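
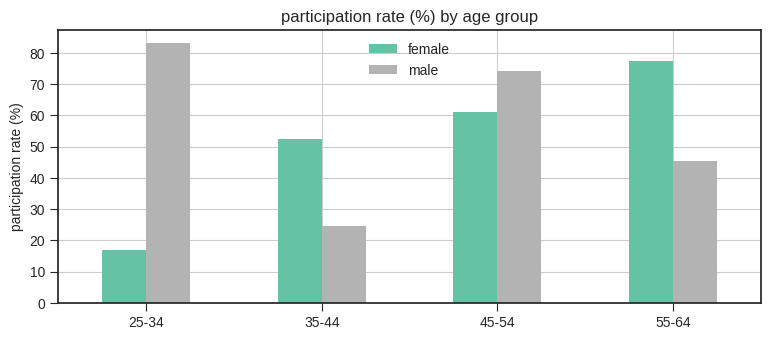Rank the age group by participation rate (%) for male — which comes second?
45-54

Top 3 for male: 25-34 ≈ 80, 45-54 ≈ 70, 55-64 ≈ 50.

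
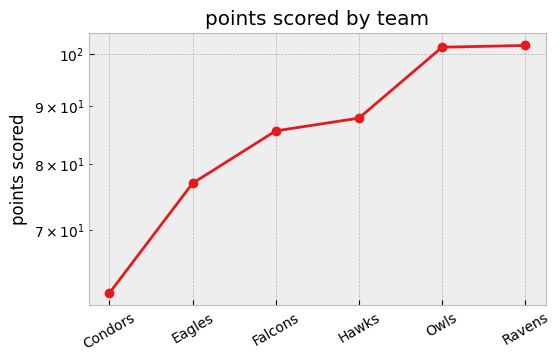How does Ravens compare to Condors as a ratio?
≈ 1.67×

Ravens ≈ 100, Condors ≈ 60; 100/60 ≈ 1.67.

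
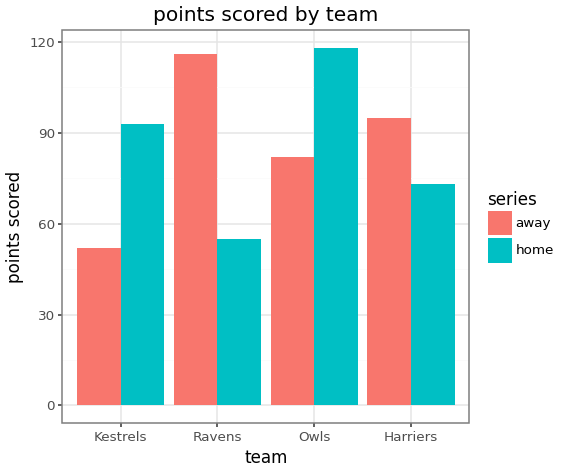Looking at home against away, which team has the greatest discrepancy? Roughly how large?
Ravens: home ≈ 60, away ≈ 120 → gap ≈ 60. Next-largest (Kestrels) is only ≈ 40.

Ravens, ≈ 60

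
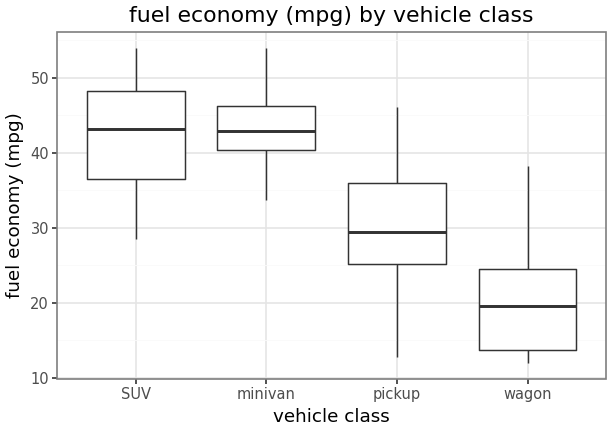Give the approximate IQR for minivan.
Q3 ≈ 45, Q1 ≈ 40; IQR ≈ 5.

≈ 5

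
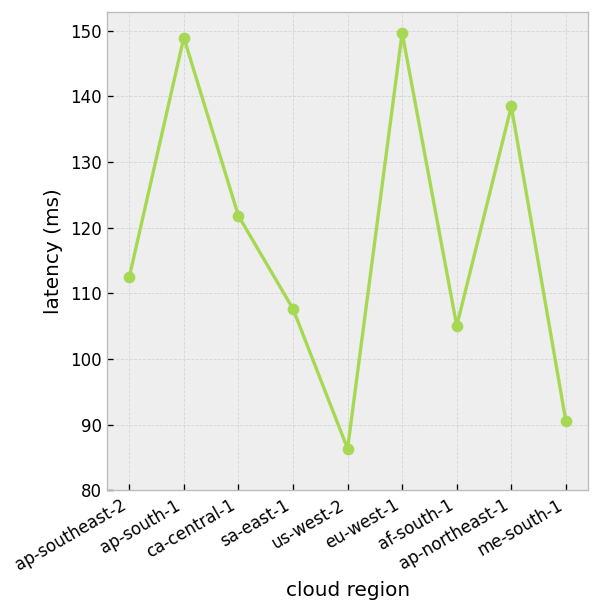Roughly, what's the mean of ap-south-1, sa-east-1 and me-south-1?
≈ 117

(150 + 110 + 90) / 3 ≈ 117.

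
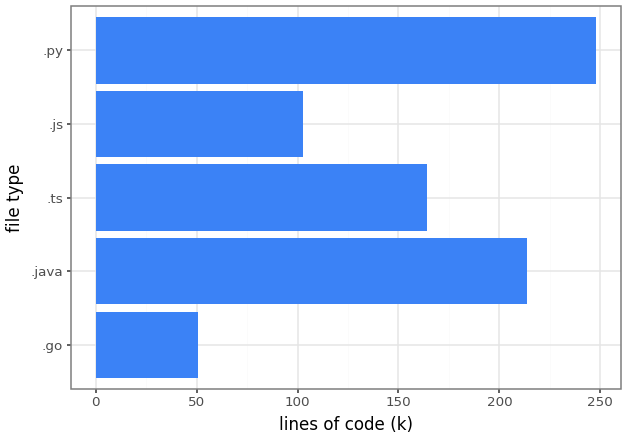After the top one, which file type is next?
Top 3: .py ≈ 250, .java ≈ 225, .ts ≈ 175.

.java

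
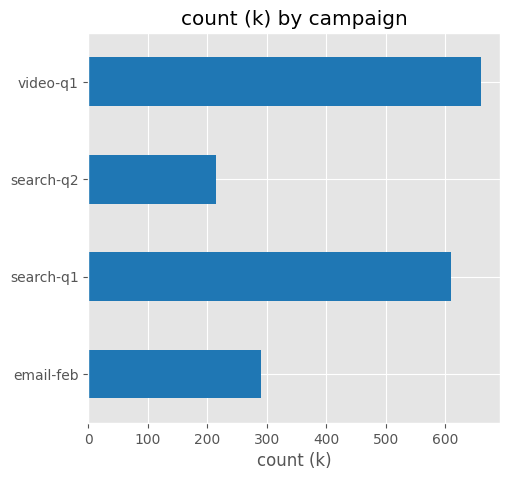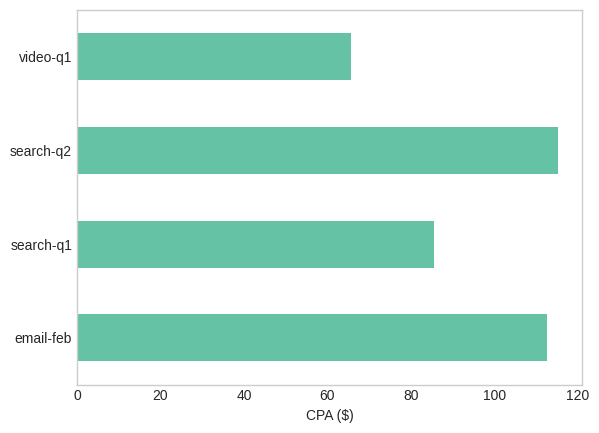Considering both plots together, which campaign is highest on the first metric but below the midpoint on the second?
Chart 2 median CPA ($) ≈ 100; below-median campaigns: search-q1, video-q1. Among those, video-q1 has the highest count (k) (≈ 700).

video-q1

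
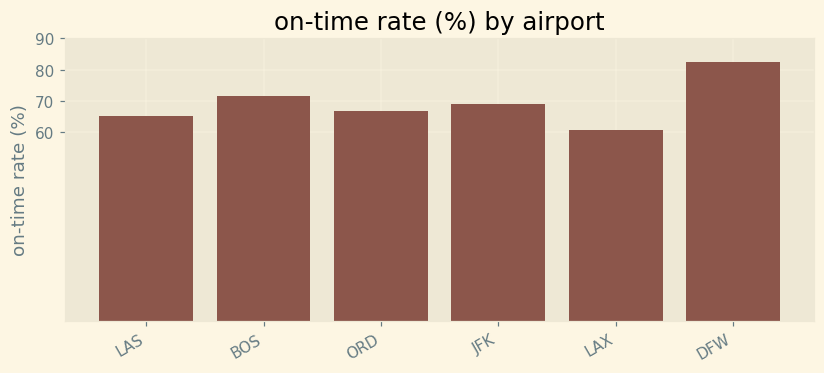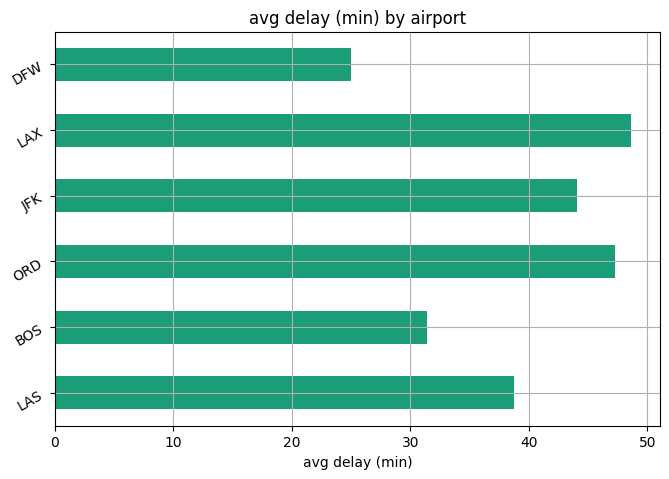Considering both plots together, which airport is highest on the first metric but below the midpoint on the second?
Chart 2 median avg delay (min) ≈ 40; below-median airports: LAS, BOS, DFW. Among those, DFW has the highest on-time rate (%) (≈ 80).

DFW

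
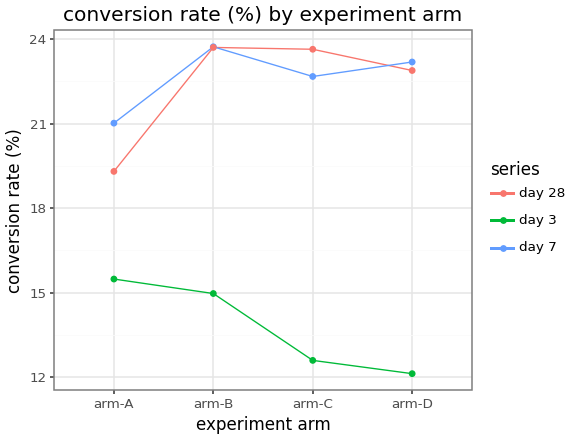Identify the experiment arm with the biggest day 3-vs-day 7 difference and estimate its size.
arm-D, ≈ 11 %

arm-D: day 3 ≈ 12, day 7 ≈ 23 → gap ≈ 11. Next-largest (arm-C) is only ≈ 10.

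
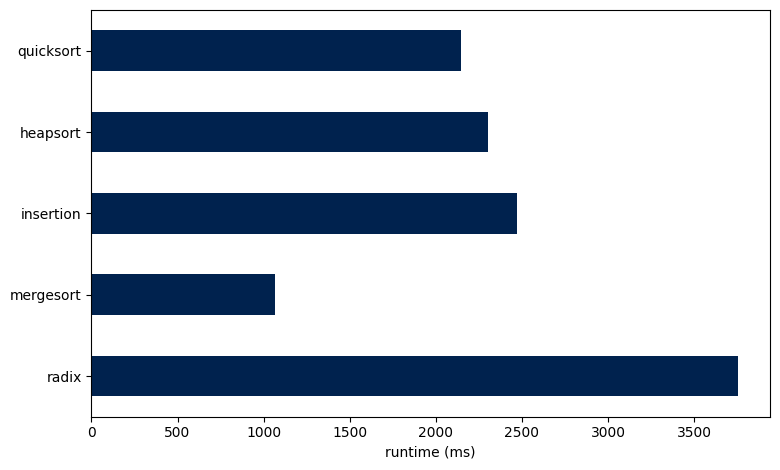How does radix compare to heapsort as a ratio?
radix ≈ 4000, heapsort ≈ 2500; 4000/2500 ≈ 1.6.

≈ 1.6×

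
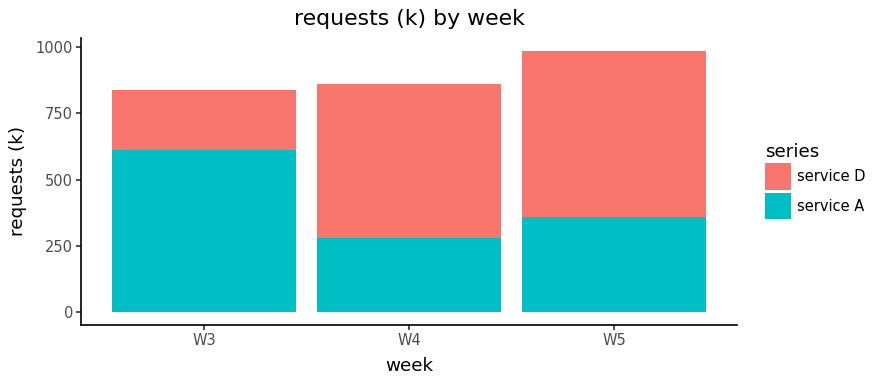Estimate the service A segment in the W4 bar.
service A top ≈ 300, bottom ≈ 0; segment ≈ 300.

≈ 300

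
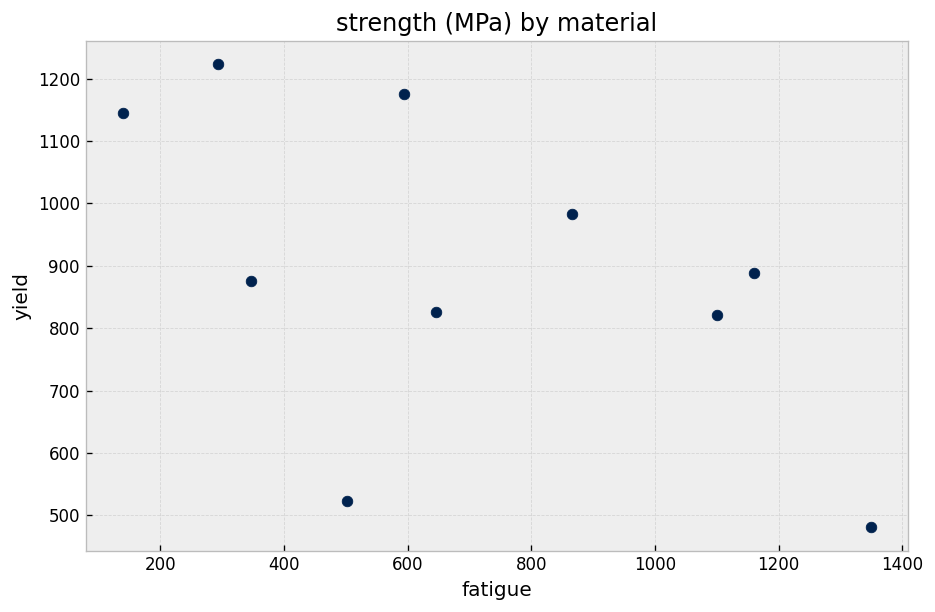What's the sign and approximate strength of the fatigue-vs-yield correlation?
negative, moderate

Points are negatively correlated; moderate (|r| ≈ 0.5).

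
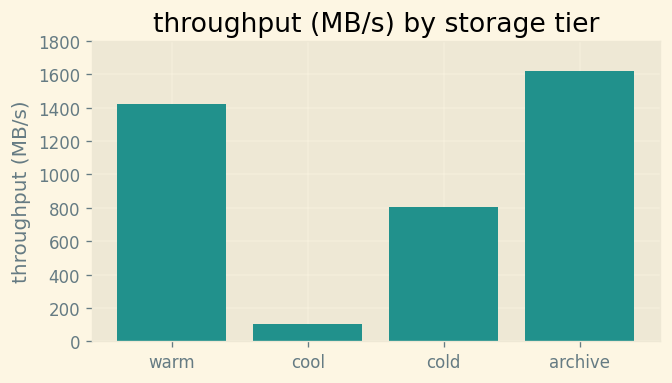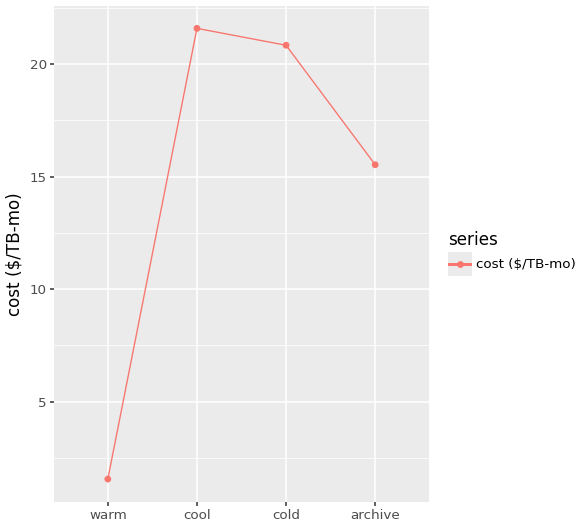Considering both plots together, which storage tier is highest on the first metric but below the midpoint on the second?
Chart 2 median cost ($/TB-mo) ≈ 18; below-median storage tiers: warm, archive. Among those, archive has the highest throughput (MB/s) (≈ 1600).

archive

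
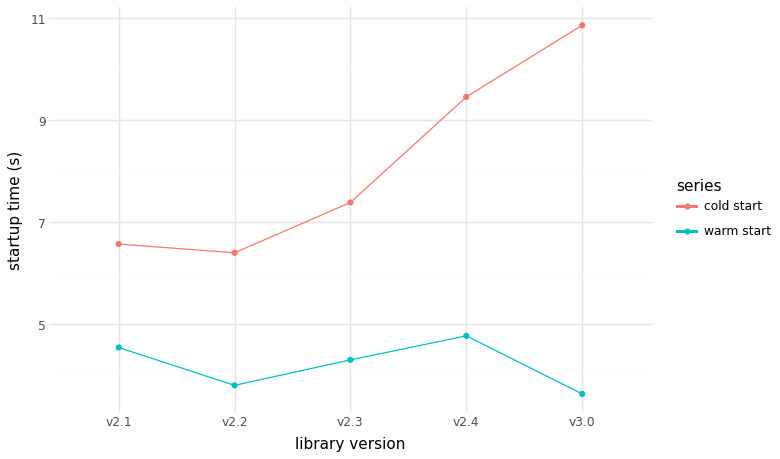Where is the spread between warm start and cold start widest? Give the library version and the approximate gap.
v3.0, ≈ 7 s

v3.0: warm start ≈ 4, cold start ≈ 11 → gap ≈ 7. Next-largest (v2.4) is only ≈ 4.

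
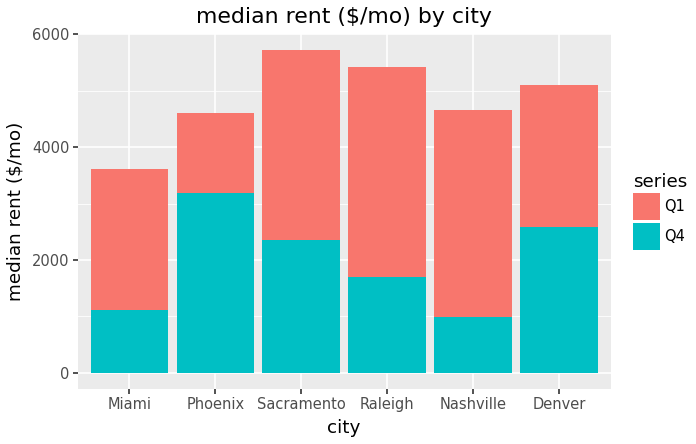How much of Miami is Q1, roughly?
Q1 top ≈ 3500, bottom ≈ 1000; segment ≈ 2500.

≈ 2500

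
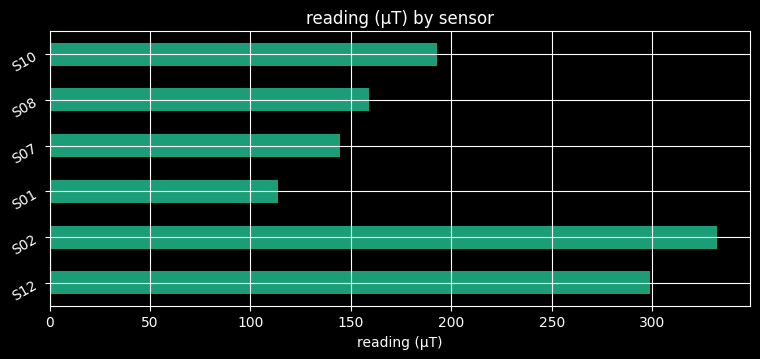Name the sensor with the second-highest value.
S12

Top 3: S02 ≈ 350, S12 ≈ 300, S10 ≈ 200.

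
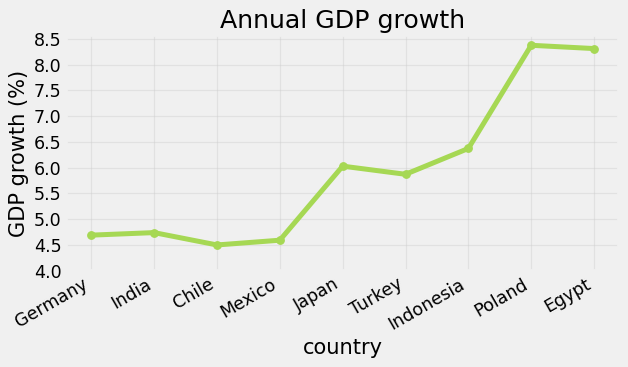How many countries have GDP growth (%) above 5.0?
5

Above 5.0: Japan, Turkey, Indonesia, Poland, Egypt.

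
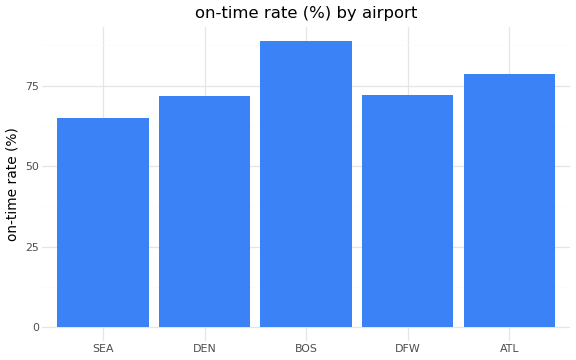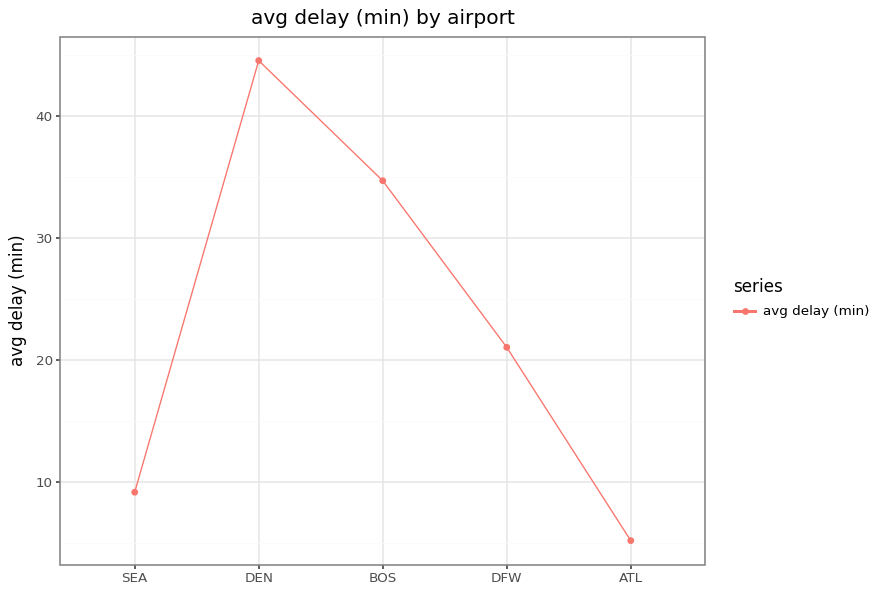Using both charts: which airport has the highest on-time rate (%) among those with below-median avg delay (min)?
Chart 2 median avg delay (min) ≈ 20; below-median airports: SEA, ATL. Among those, ATL has the highest on-time rate (%) (≈ 80).

ATL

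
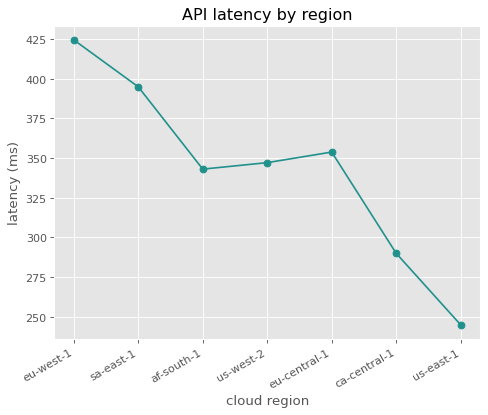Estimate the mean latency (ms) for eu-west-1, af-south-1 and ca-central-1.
(420 + 340 + 300) / 3 ≈ 353.

≈ 353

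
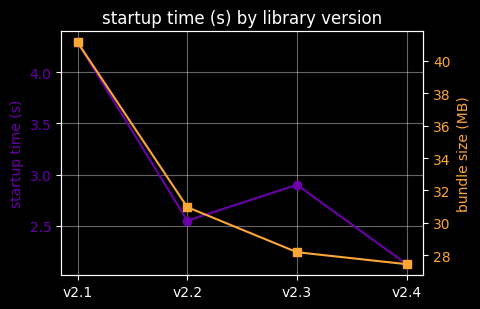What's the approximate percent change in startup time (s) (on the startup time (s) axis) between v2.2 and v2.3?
v2.2 ≈ 2.6, v2.3 ≈ 3.0; (3.0 − 2.6) / 2.6 ≈ +15.4%.

≈ +15.4%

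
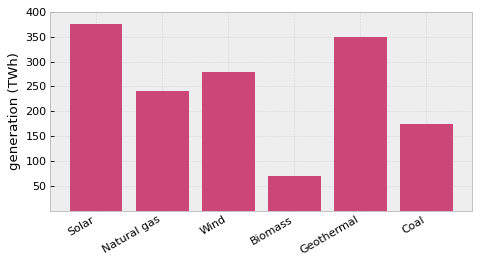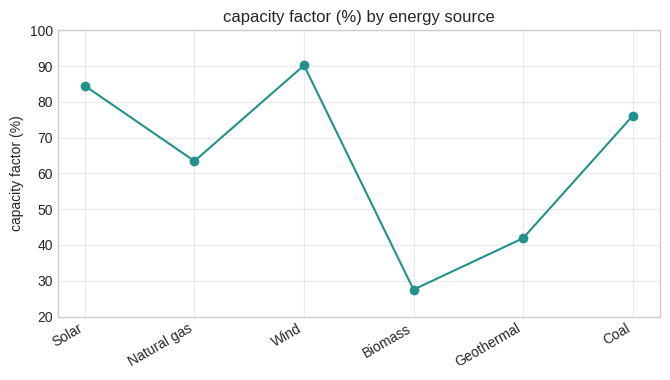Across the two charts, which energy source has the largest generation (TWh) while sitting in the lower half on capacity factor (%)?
Geothermal

Chart 2 median capacity factor (%) ≈ 70; below-median energy sources: Natural gas, Biomass, Geothermal. Among those, Geothermal has the highest generation (TWh) (≈ 350).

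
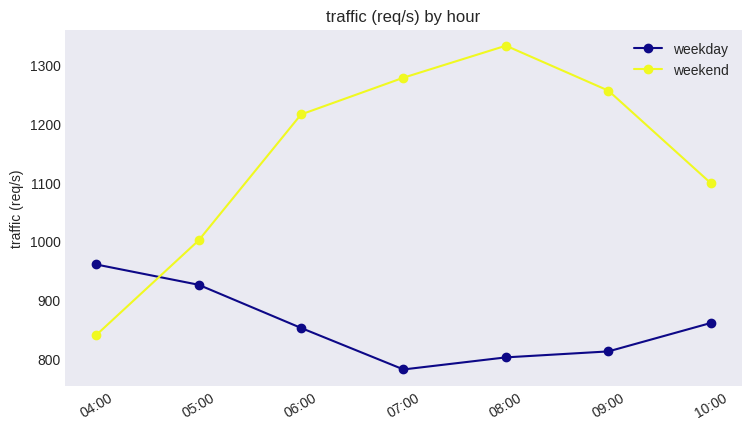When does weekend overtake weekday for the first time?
04:00: weekend ≈ 850 vs weekday ≈ 950 (not yet); 05:00: weekend ≈ 1000 vs weekday ≈ 950 (first crossover).

05:00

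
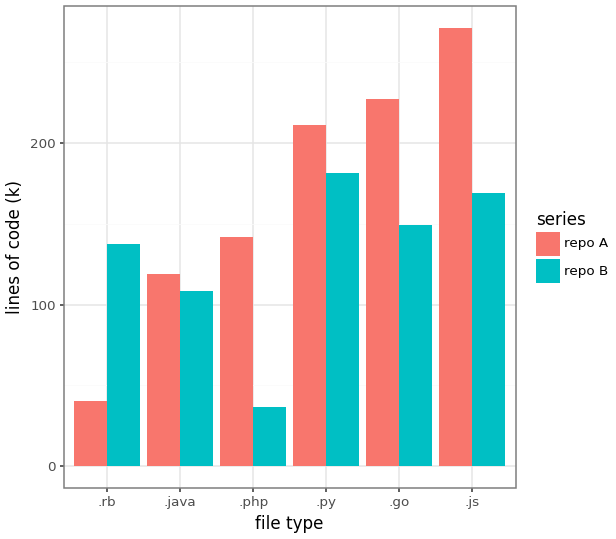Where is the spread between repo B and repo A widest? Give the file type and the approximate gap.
.php, ≈ 125 k

.php: repo B ≈ 25, repo A ≈ 150 → gap ≈ 125. Next-largest (.js) is only ≈ 100.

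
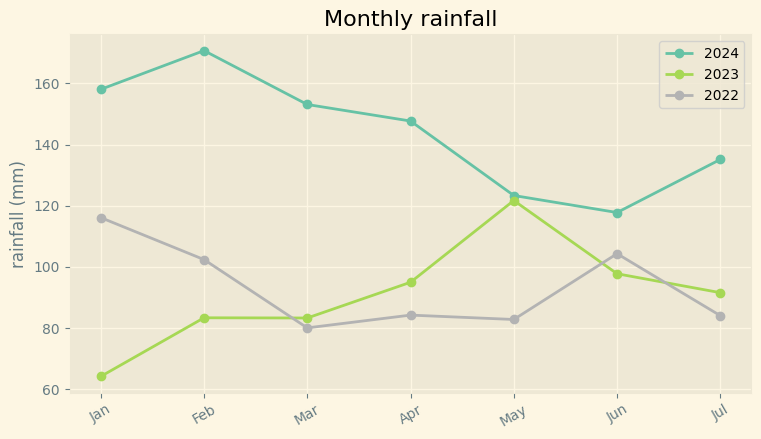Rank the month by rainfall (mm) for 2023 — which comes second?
Jun

Top 3 for 2023: May ≈ 120, Jun ≈ 100, Apr ≈ 90.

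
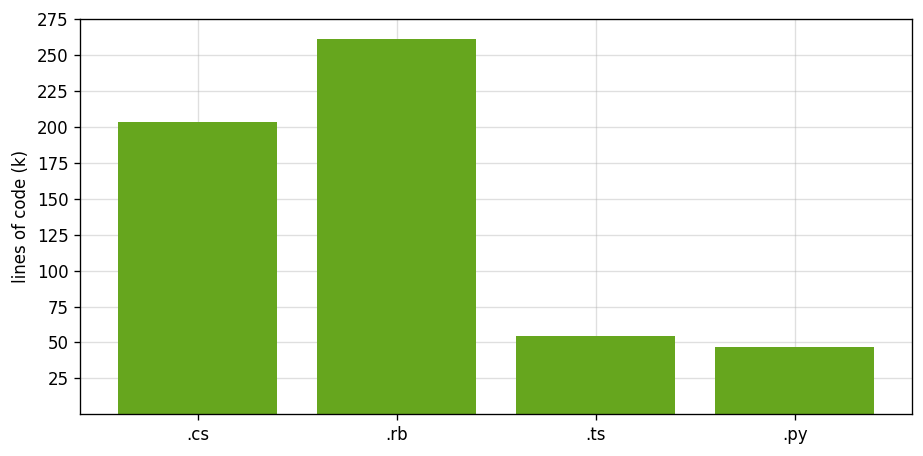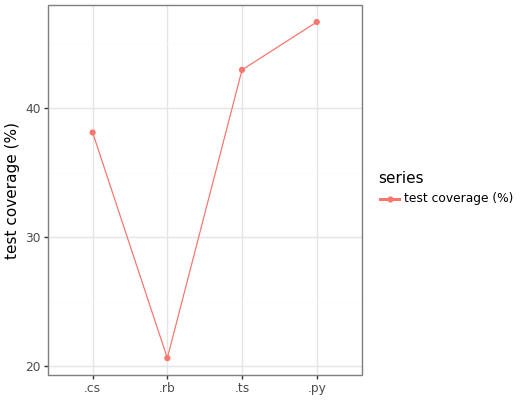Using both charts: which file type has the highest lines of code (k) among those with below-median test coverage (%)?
Chart 2 median test coverage (%) ≈ 40; below-median file types: .cs, .rb. Among those, .rb has the highest lines of code (k) (≈ 250).

.rb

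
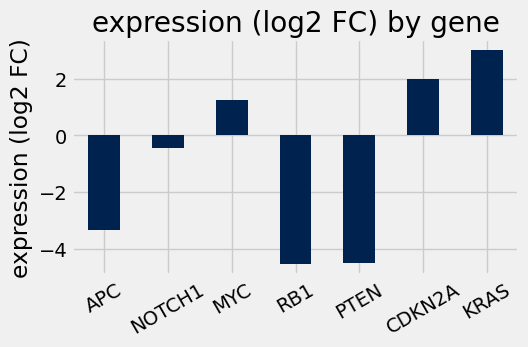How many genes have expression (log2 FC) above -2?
Above -2: NOTCH1, MYC, CDKN2A, KRAS.

4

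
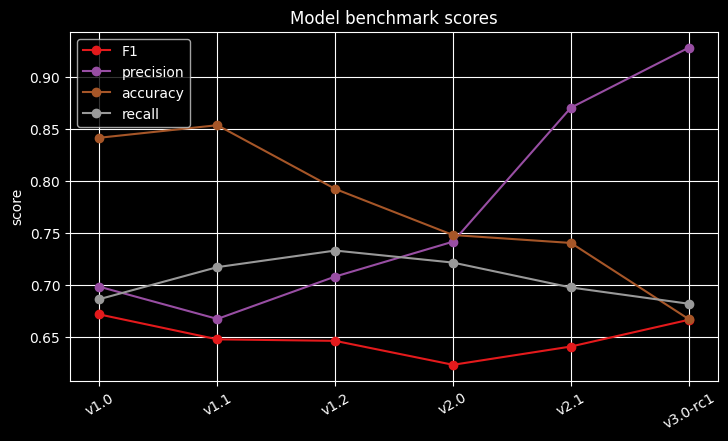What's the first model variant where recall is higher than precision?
v1.0: recall ≈ 0.70 vs precision ≈ 0.70 (not yet); v1.1: recall ≈ 0.70 vs precision ≈ 0.65 (first crossover).

v1.1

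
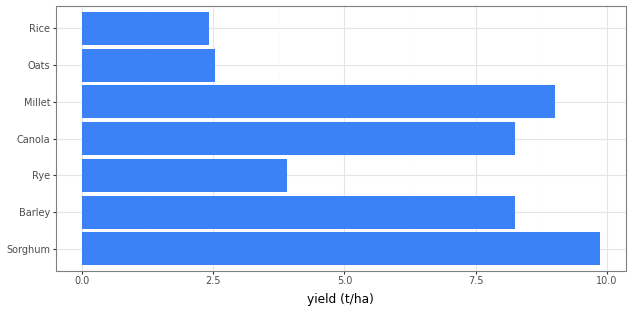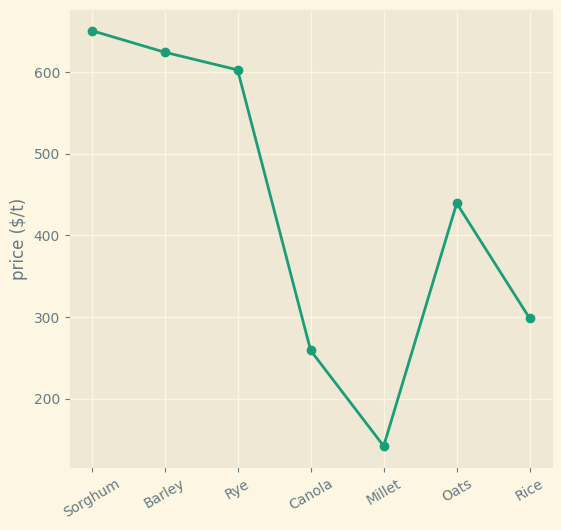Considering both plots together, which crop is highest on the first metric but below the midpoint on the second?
Millet

Chart 2 median price ($/t) ≈ 400; below-median crops: Canola, Millet, Rice. Among those, Millet has the highest yield (t/ha) (≈ 9).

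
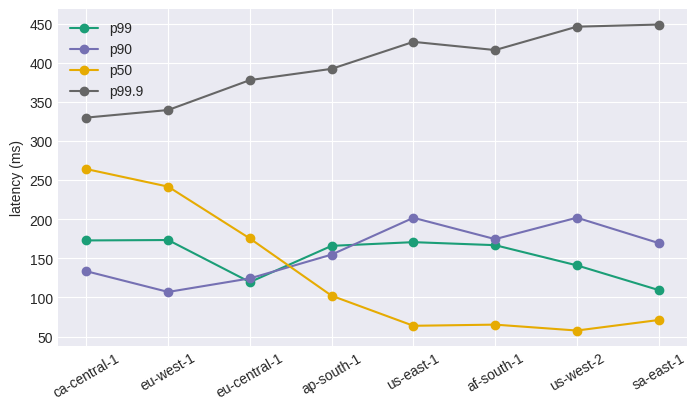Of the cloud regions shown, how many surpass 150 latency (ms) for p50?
3

Above 150: ca-central-1, eu-west-1, eu-central-1.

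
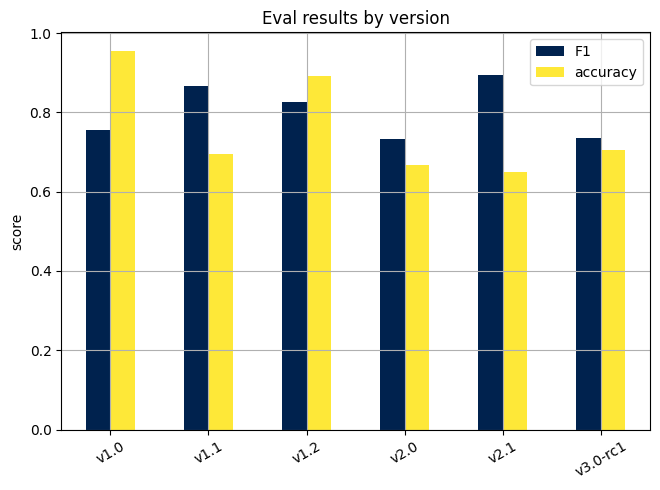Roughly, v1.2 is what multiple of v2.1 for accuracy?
v1.2 ≈ 0.9, v2.1 ≈ 0.6; 0.9/0.6 ≈ 1.5.

≈ 1.5×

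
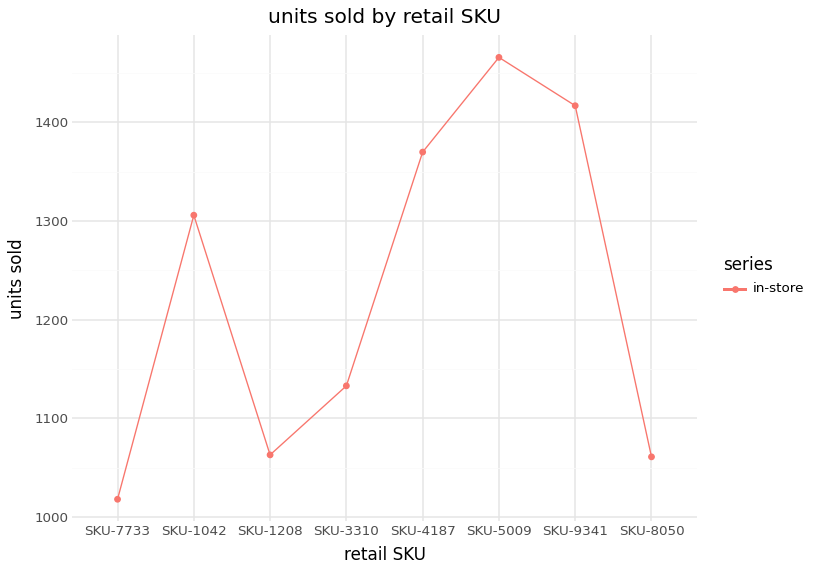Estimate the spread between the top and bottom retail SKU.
Max SKU-5009 ≈ 1450, min SKU-7733 ≈ 1000; range ≈ 450.

≈ 450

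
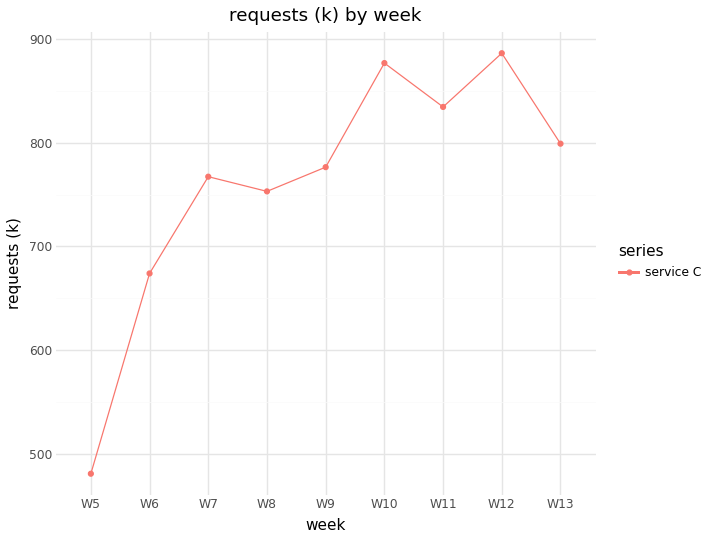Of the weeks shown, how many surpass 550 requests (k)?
Above 550: W6, W7, W8, W9, W10, W11, W12, W13.

8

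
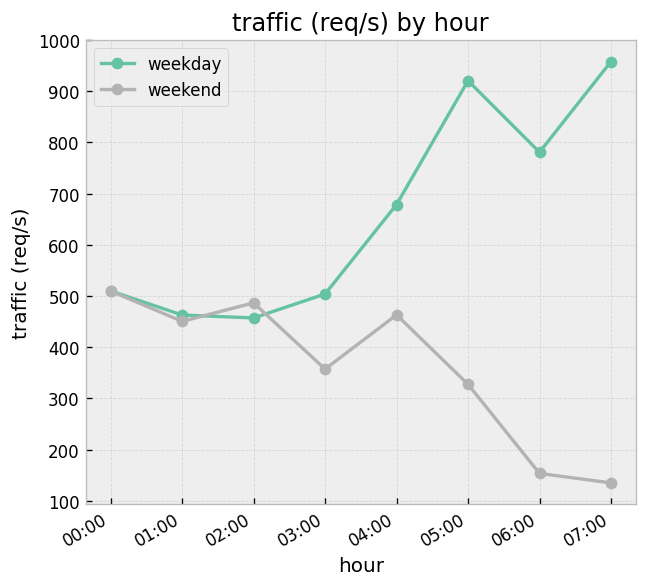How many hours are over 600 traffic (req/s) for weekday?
Above 600: 04:00, 05:00, 06:00, 07:00.

4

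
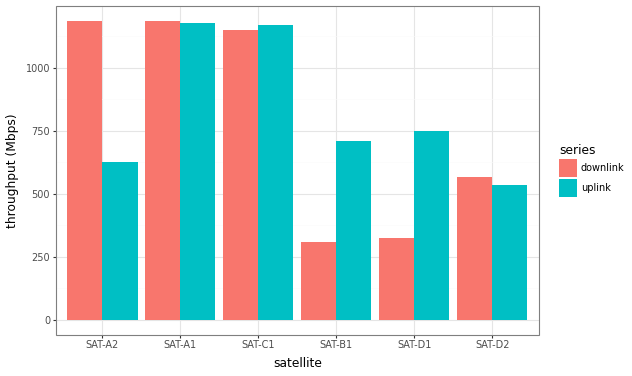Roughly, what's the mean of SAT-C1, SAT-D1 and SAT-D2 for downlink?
≈ 700

(1200 + 300 + 600) / 3 ≈ 700.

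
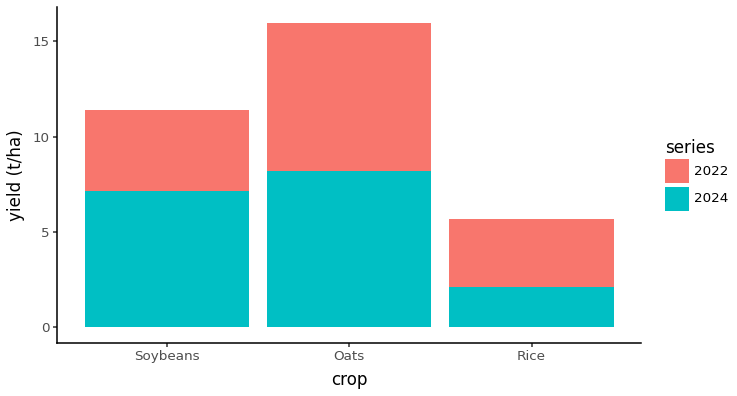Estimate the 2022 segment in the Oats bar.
2022 top ≈ 16, bottom ≈ 8; segment ≈ 8.

≈ 8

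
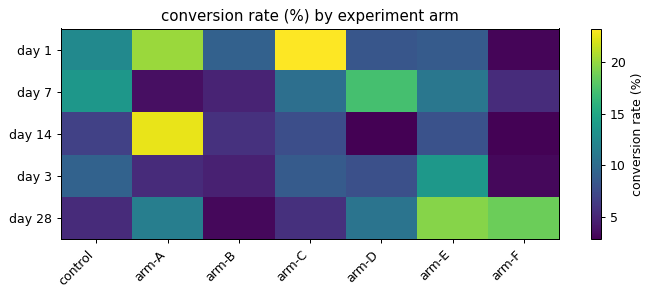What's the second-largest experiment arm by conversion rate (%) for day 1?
arm-A

Top 3 for day 1: arm-C ≈ 24, arm-A ≈ 20, control ≈ 12.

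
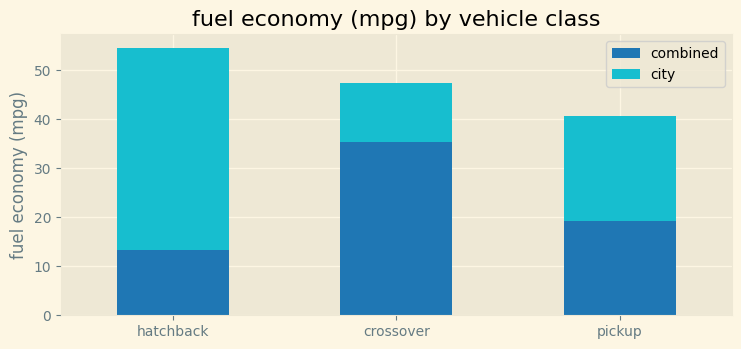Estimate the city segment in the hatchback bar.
≈ 40

city top ≈ 55, bottom ≈ 15; segment ≈ 40.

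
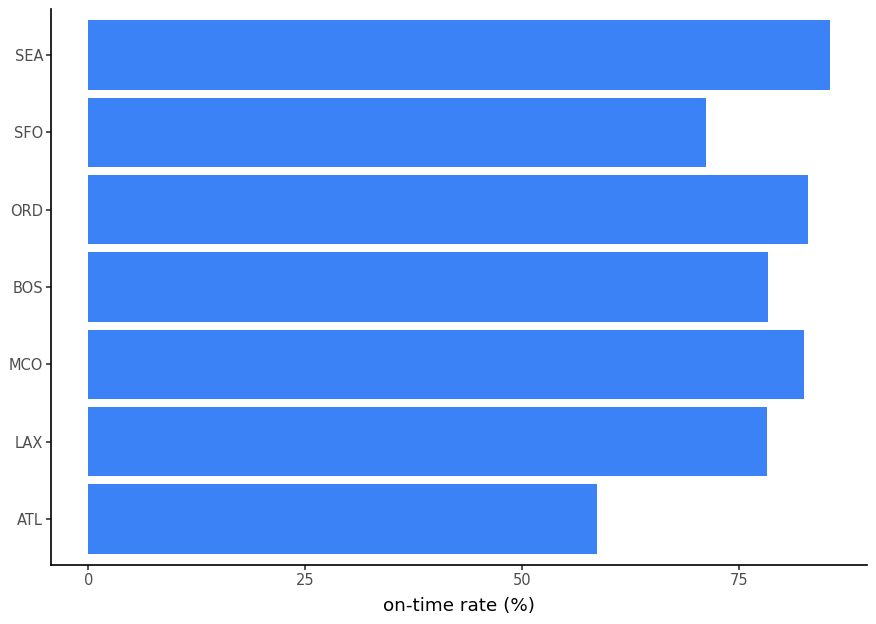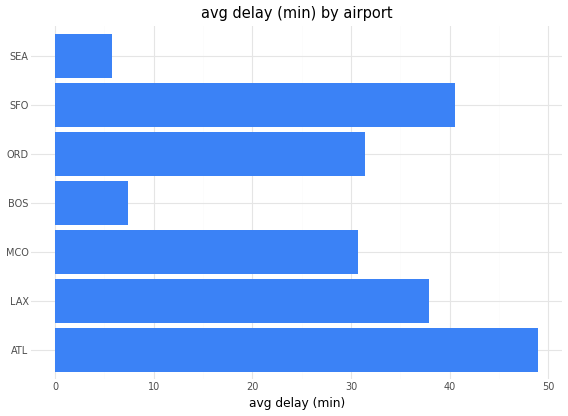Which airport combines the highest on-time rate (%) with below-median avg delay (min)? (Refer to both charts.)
SEA

Chart 2 median avg delay (min) ≈ 30; below-median airports: MCO, BOS, SEA. Among those, SEA has the highest on-time rate (%) (≈ 90).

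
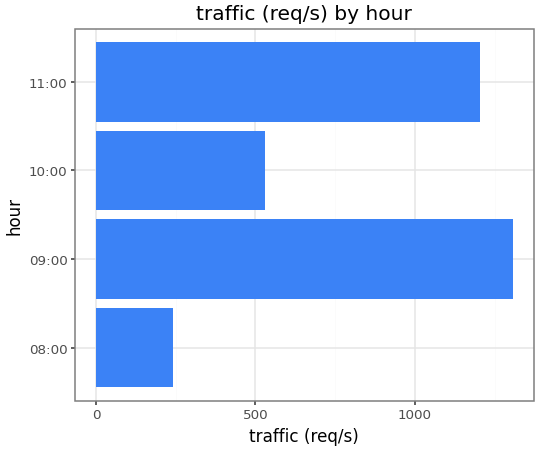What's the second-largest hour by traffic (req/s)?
Top 3: 09:00 ≈ 1400, 11:00 ≈ 1200, 10:00 ≈ 600.

11:00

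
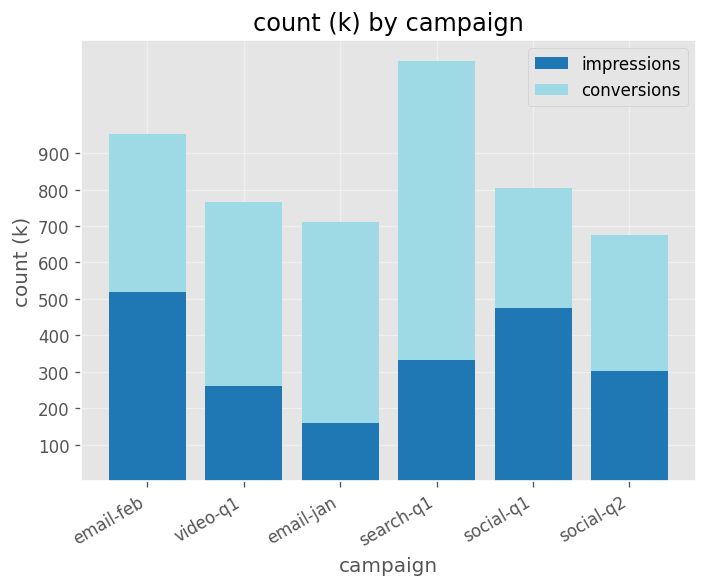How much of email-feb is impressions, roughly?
≈ 500

impressions top ≈ 500, bottom ≈ 0; segment ≈ 500.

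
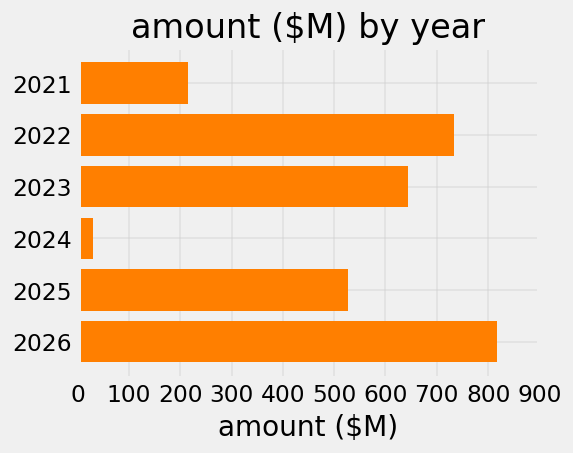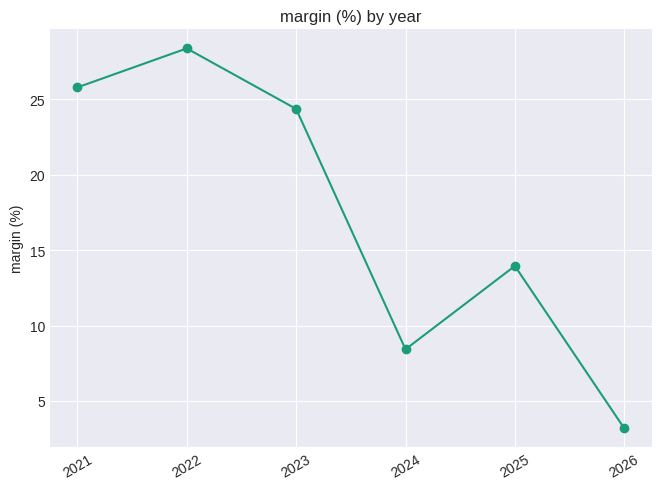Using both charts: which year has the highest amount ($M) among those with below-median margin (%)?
Chart 2 median margin (%) ≈ 20; below-median years: 2024, 2025, 2026. Among those, 2026 has the highest amount ($M) (≈ 800).

2026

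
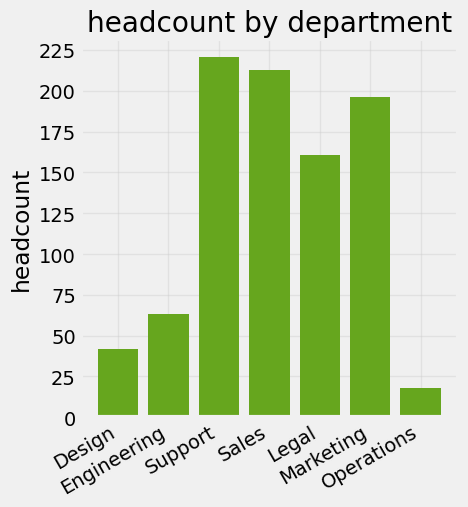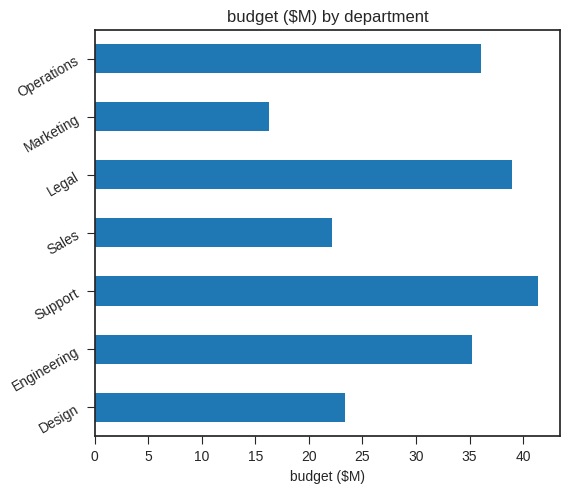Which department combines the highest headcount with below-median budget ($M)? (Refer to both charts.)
Sales

Chart 2 median budget ($M) ≈ 35; below-median departments: Design, Sales, Marketing. Among those, Sales has the highest headcount (≈ 225).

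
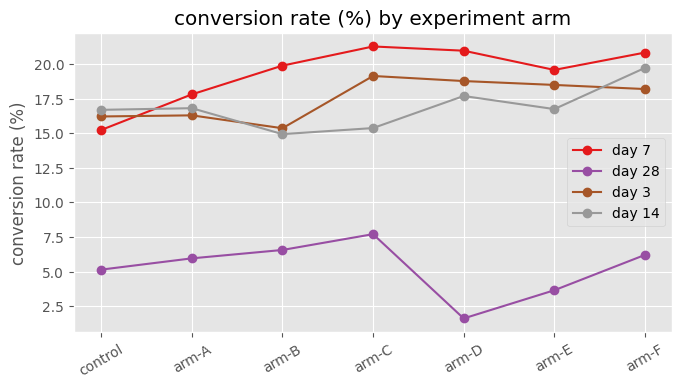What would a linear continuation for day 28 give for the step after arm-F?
Last three: 2, 4, 6 → slope ≈ 2/step → next ≈ 8.

≈ 8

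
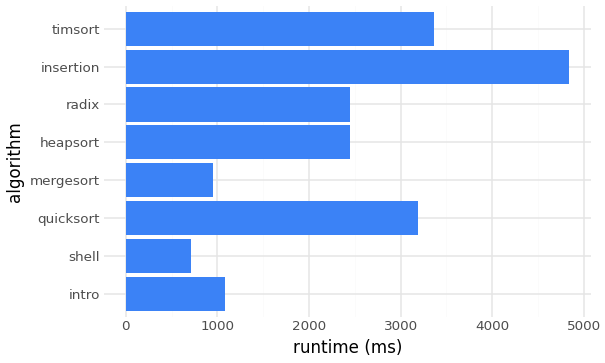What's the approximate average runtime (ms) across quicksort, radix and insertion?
≈ 3500

(3000 + 2500 + 5000) / 3 ≈ 3500.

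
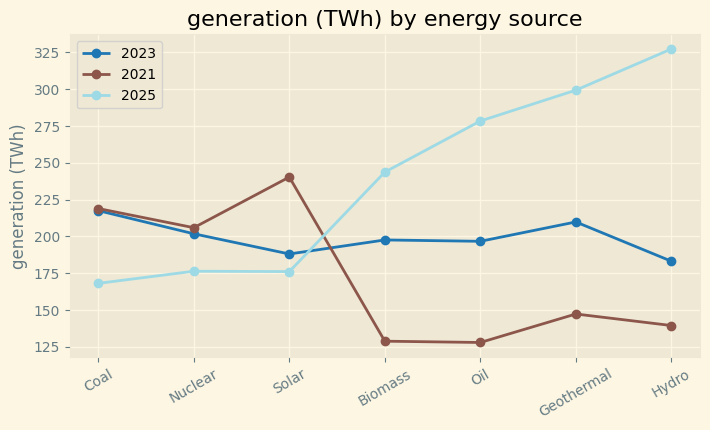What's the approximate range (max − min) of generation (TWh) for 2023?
Max Coal ≈ 220, min Hydro ≈ 180; range ≈ 40.

≈ 40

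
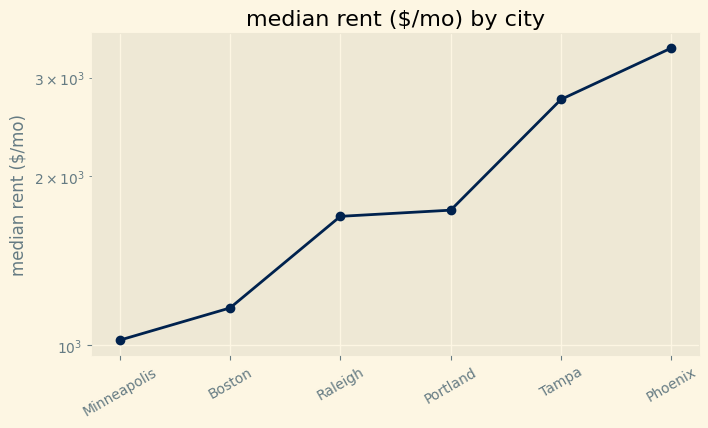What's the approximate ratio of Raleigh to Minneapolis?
Raleigh ≈ 1600, Minneapolis ≈ 1000; 1600/1000 ≈ 1.6.

≈ 1.6×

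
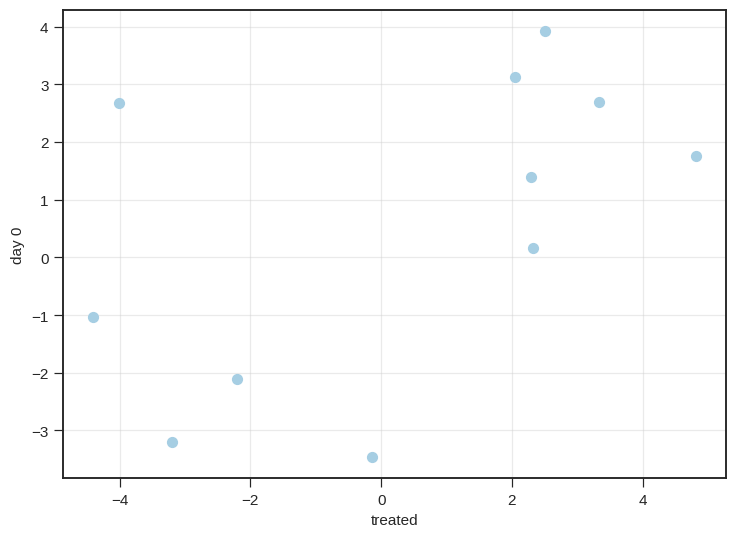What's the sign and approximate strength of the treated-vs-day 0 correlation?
Points are positively correlated; moderate (|r| ≈ 0.5).

positive, moderate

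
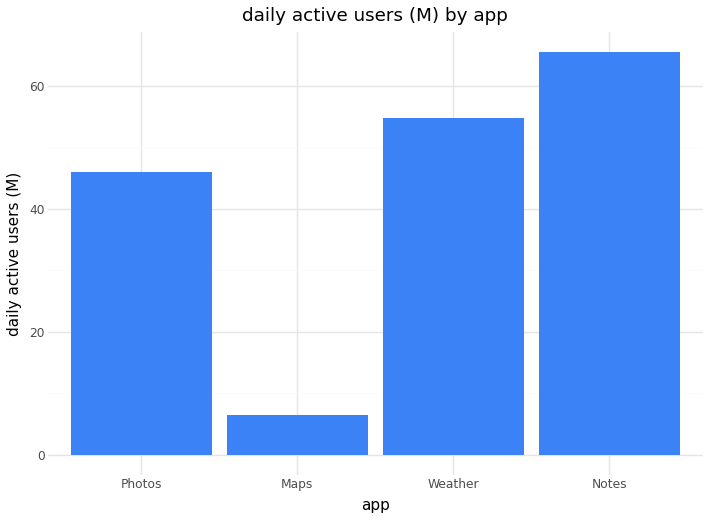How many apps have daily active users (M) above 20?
3

Above 20: Photos, Weather, Notes.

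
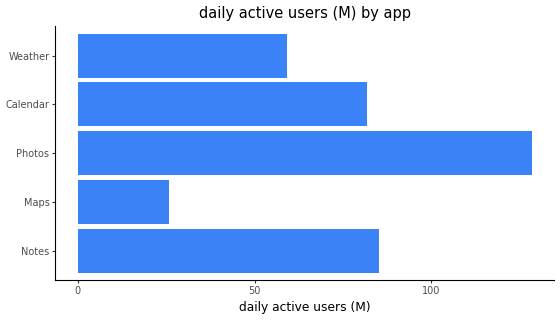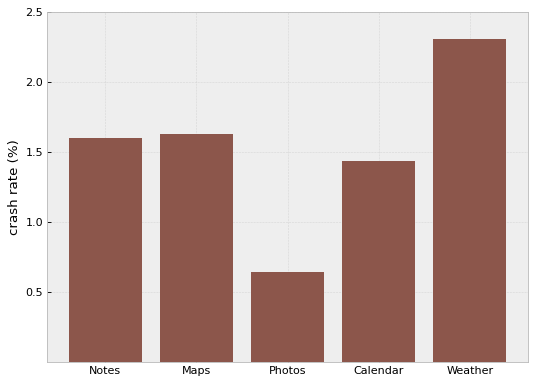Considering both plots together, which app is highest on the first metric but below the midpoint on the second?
Chart 2 median crash rate (%) ≈ 1.5; below-median apps: Photos, Calendar. Among those, Photos has the highest daily active users (M) (≈ 120).

Photos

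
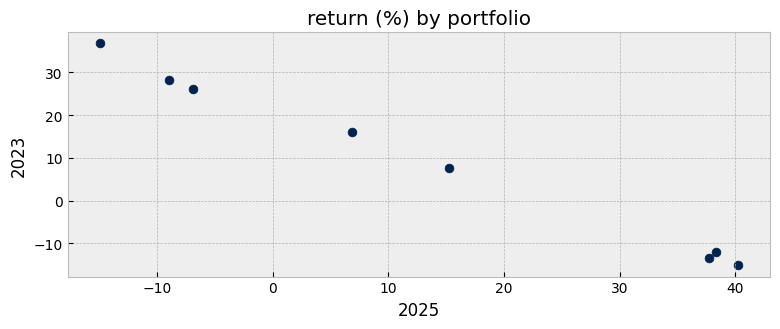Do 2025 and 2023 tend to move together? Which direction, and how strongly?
Points are negatively correlated; strong (|r| ≈ 1.0).

negative, strong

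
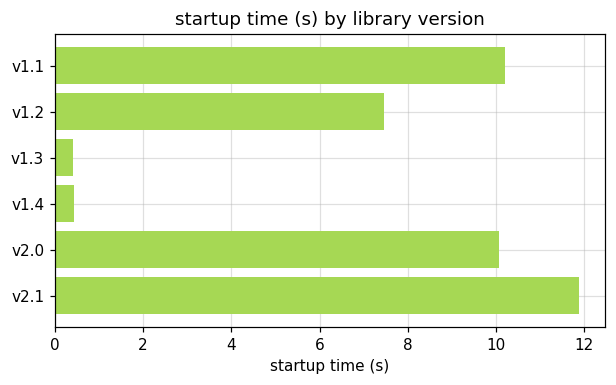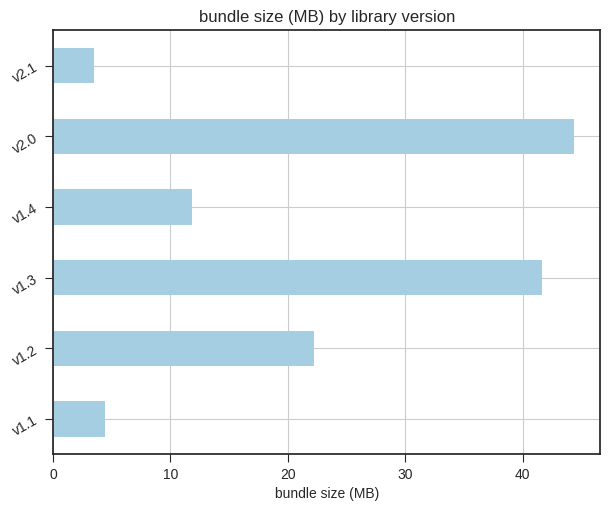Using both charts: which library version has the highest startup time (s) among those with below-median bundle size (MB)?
v2.1

Chart 2 median bundle size (MB) ≈ 15; below-median library versions: v1.1, v1.4, v2.1. Among those, v2.1 has the highest startup time (s) (≈ 12).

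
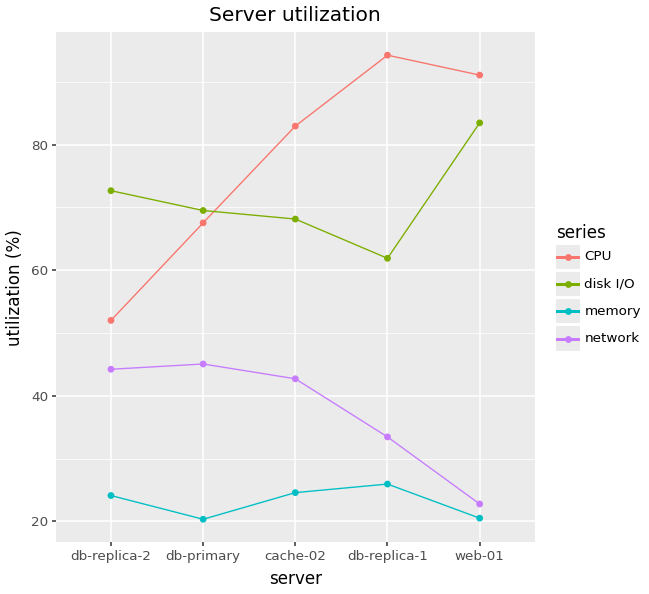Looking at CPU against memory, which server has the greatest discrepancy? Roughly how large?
web-01, ≈ 70 %

web-01: CPU ≈ 90, memory ≈ 20 → gap ≈ 70. Next-largest (db-replica-1) is only ≈ 60.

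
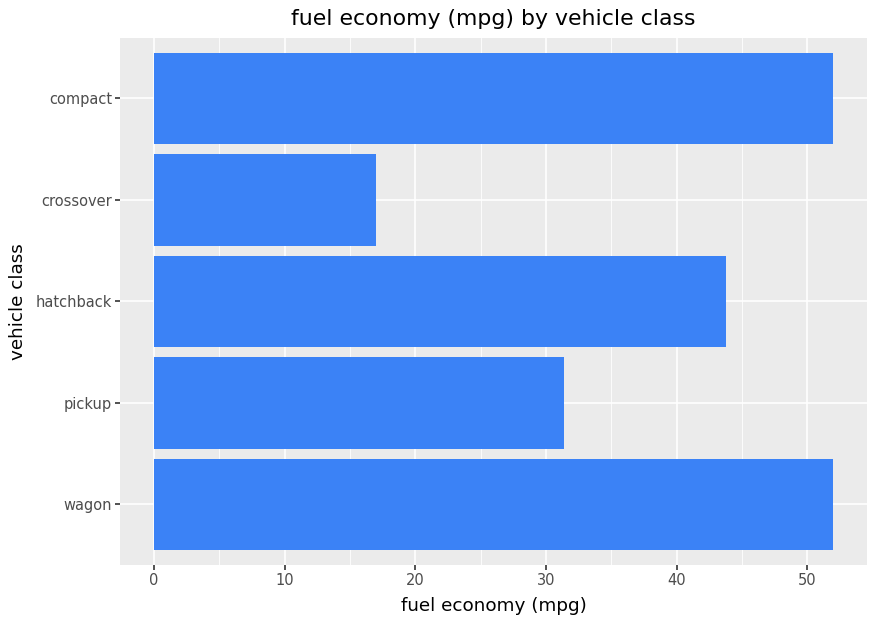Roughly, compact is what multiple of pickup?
≈ 1.67×

compact ≈ 50, pickup ≈ 30; 50/30 ≈ 1.67.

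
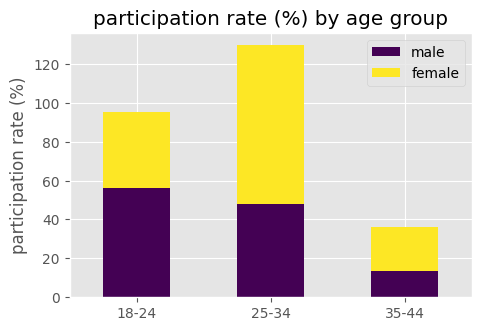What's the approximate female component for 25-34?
female top ≈ 120, bottom ≈ 40; segment ≈ 80.

≈ 80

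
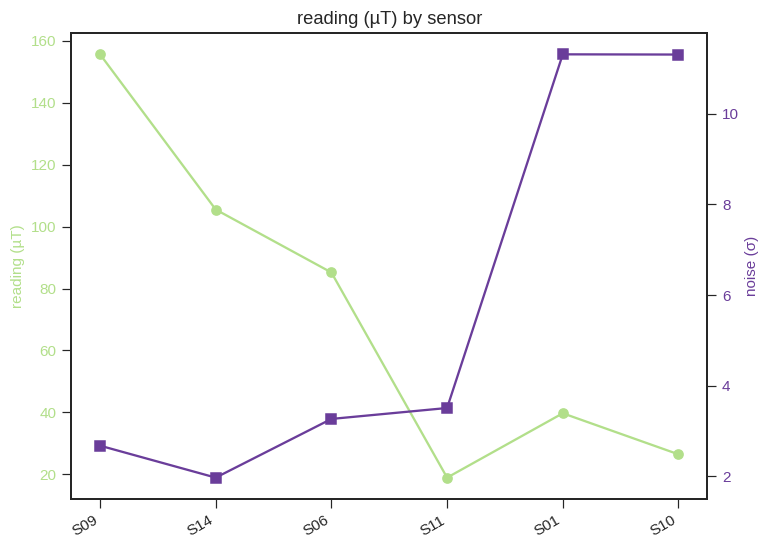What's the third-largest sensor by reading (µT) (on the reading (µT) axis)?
S06

Top 4 (on the reading (µT) axis): S09 ≈ 160, S14 ≈ 100, S06 ≈ 80, S01 ≈ 40.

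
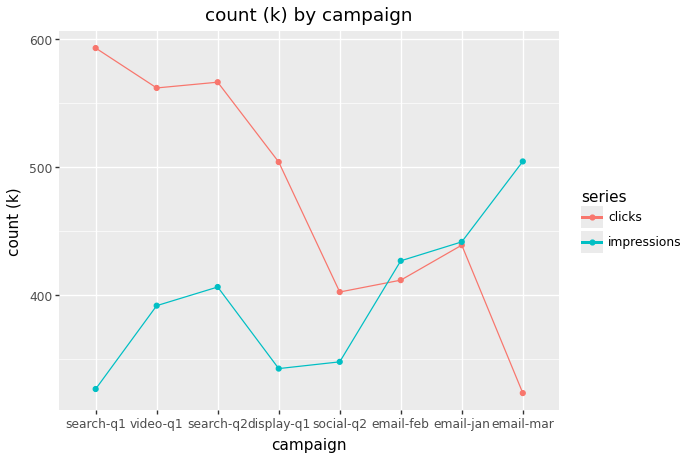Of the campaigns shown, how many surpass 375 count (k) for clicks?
7

Above 375: search-q1, video-q1, search-q2, display-q1, social-q2, email-feb, email-jan.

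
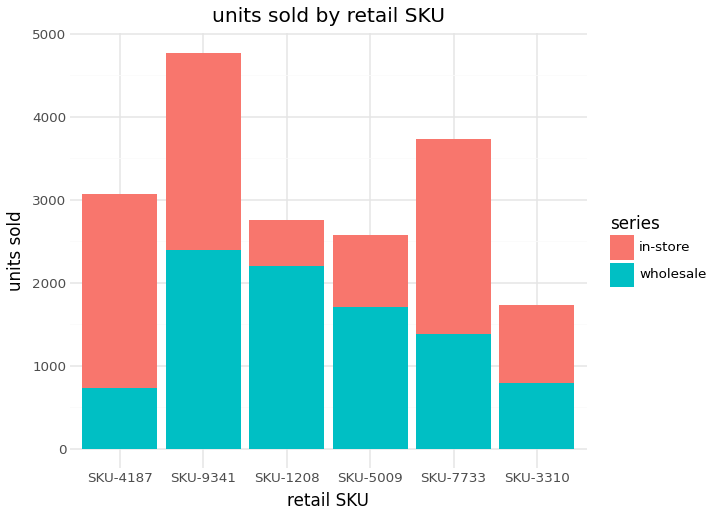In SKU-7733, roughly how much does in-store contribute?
in-store top ≈ 3500, bottom ≈ 1500; segment ≈ 2000.

≈ 2000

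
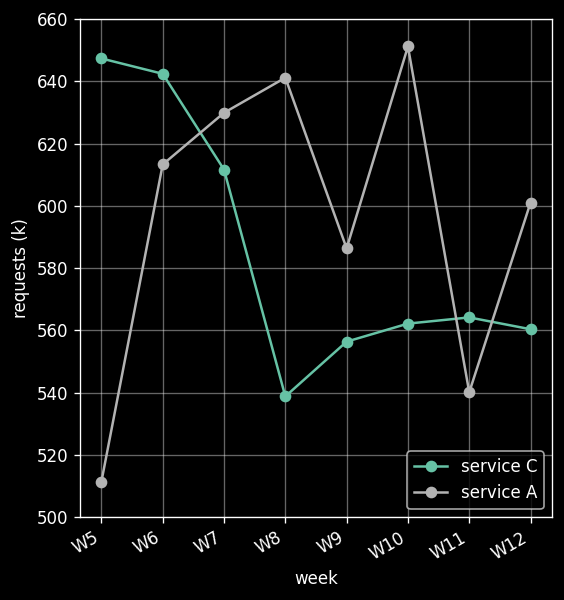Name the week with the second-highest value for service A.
W8

Top 3 for service A: W10 ≈ 660, W8 ≈ 640, W7 ≈ 620.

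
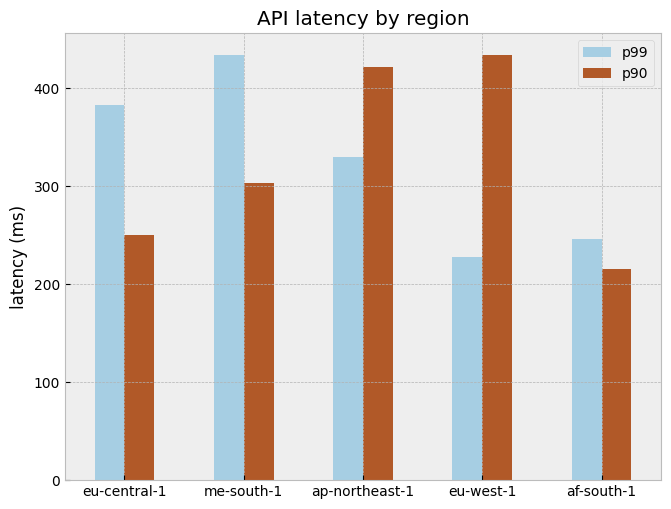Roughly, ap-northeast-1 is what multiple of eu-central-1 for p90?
ap-northeast-1 ≈ 400, eu-central-1 ≈ 250; 400/250 ≈ 1.6.

≈ 1.6×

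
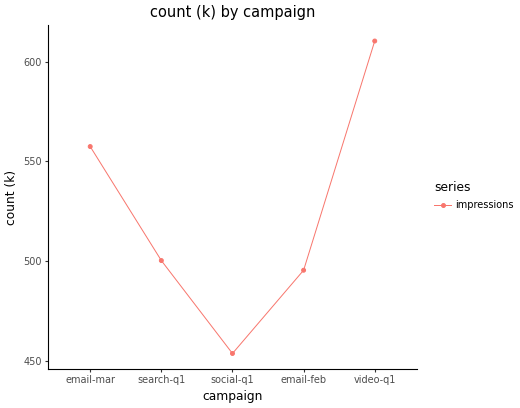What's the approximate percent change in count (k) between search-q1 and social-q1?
≈ -8%

search-q1 ≈ 500, social-q1 ≈ 460; (460 − 500) / 500 ≈ -8%.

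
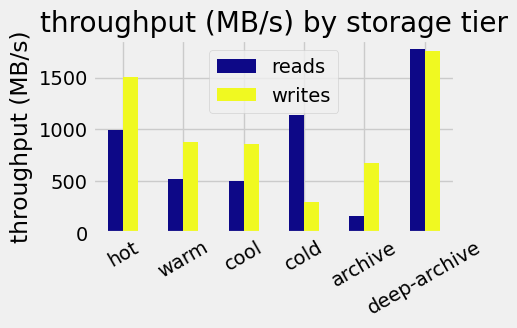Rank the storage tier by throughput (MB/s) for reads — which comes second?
Top 3 for reads: deep-archive ≈ 1800, cold ≈ 1200, hot ≈ 1000.

cold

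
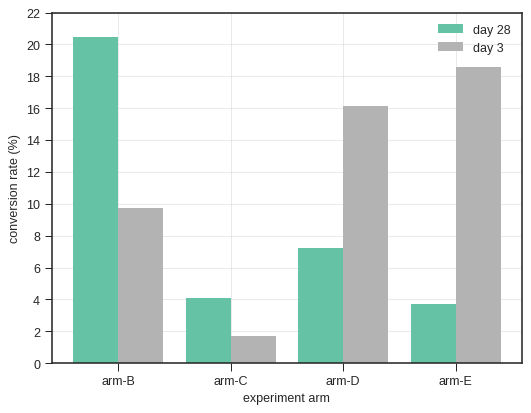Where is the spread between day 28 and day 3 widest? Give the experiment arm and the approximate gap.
arm-E, ≈ 14 %

arm-E: day 28 ≈ 4, day 3 ≈ 18 → gap ≈ 14. Next-largest (arm-B) is only ≈ 10.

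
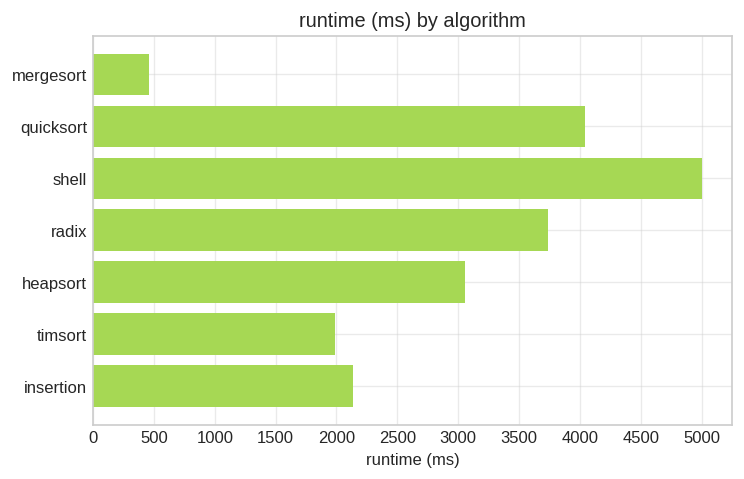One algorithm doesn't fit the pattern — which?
mergesort

mergesort ≈ 500; the rest sit between ≈ 2000 and ≈ 5000.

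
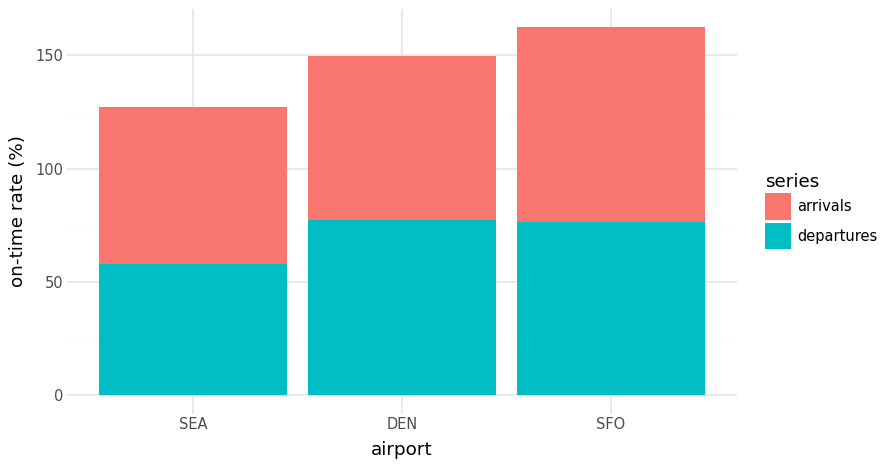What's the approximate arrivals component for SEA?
arrivals top ≈ 120, bottom ≈ 60; segment ≈ 60.

≈ 60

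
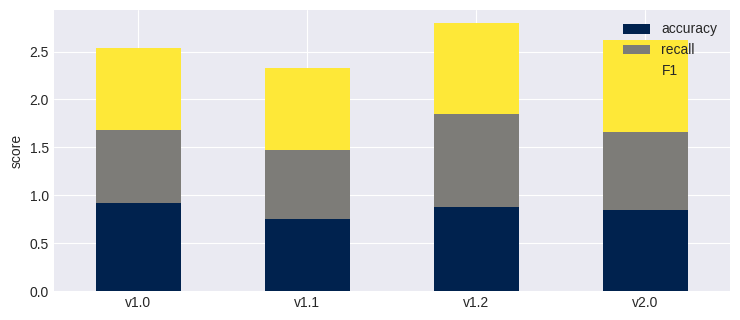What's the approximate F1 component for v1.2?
F1 top ≈ 3.0, bottom ≈ 2.0; segment ≈ 1.0.

≈ 1.0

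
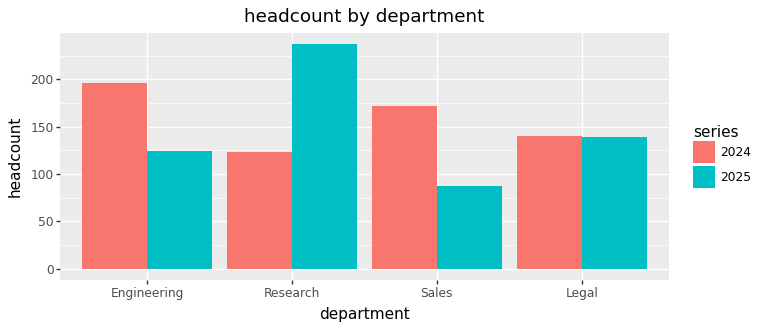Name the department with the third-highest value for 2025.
Engineering

Top 4 for 2025: Research ≈ 240, Legal ≈ 140, Engineering ≈ 120, Sales ≈ 80.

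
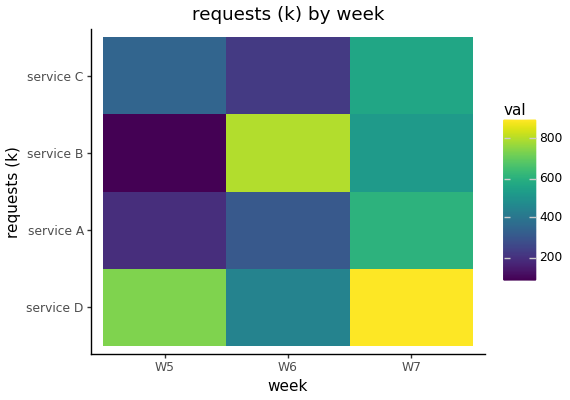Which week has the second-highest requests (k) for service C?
W5

Top 3 for service C: W7 ≈ 600, W5 ≈ 300, W6 ≈ 200.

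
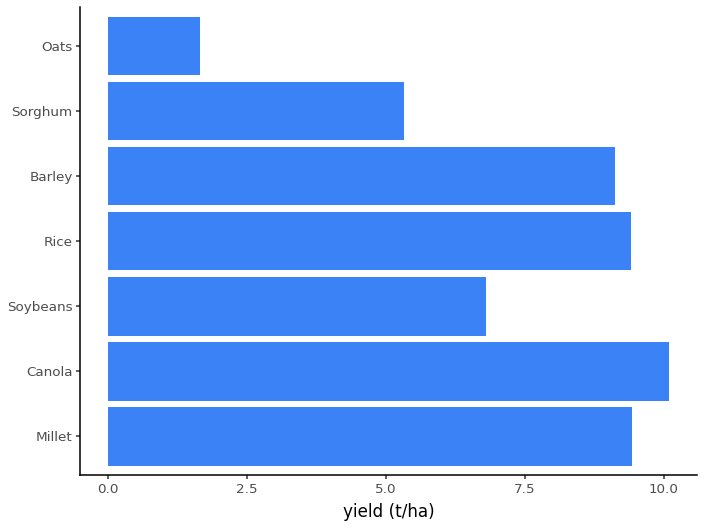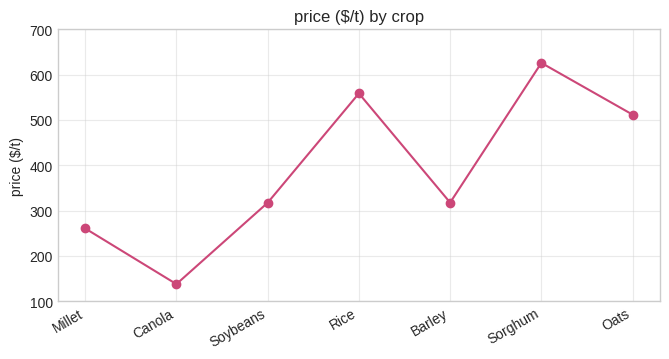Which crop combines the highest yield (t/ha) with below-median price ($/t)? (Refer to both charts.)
Canola

Chart 2 median price ($/t) ≈ 300; below-median crops: Millet, Canola, Soybeans. Among those, Canola has the highest yield (t/ha) (≈ 10).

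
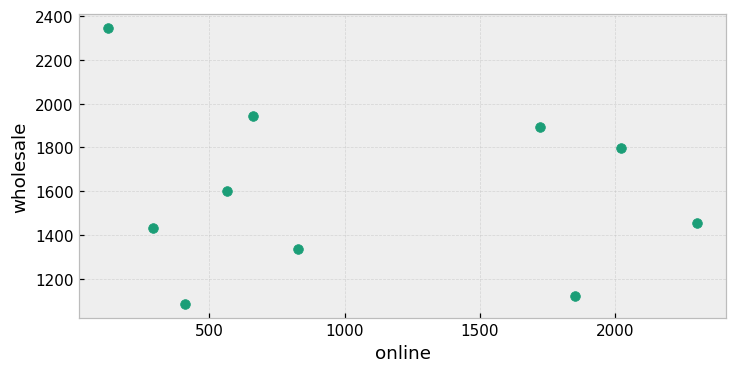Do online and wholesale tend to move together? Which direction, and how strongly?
no clear correlation

Points are roughly uncorrelated; weak (|r| ≈ 0.2).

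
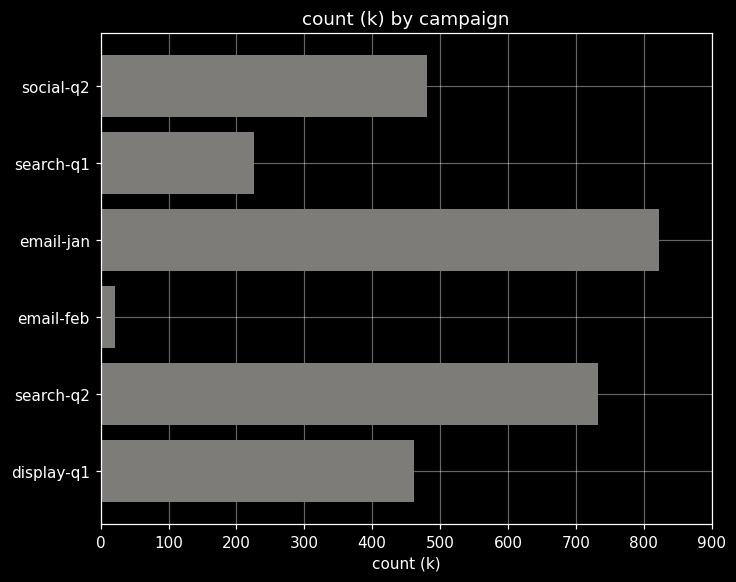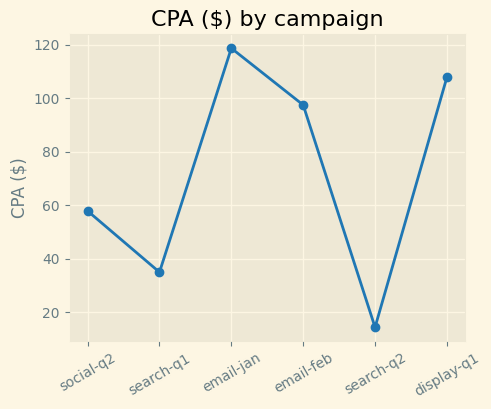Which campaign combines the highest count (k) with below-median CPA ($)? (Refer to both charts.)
Chart 2 median CPA ($) ≈ 80; below-median campaigns: social-q2, search-q1, search-q2. Among those, search-q2 has the highest count (k) (≈ 700).

search-q2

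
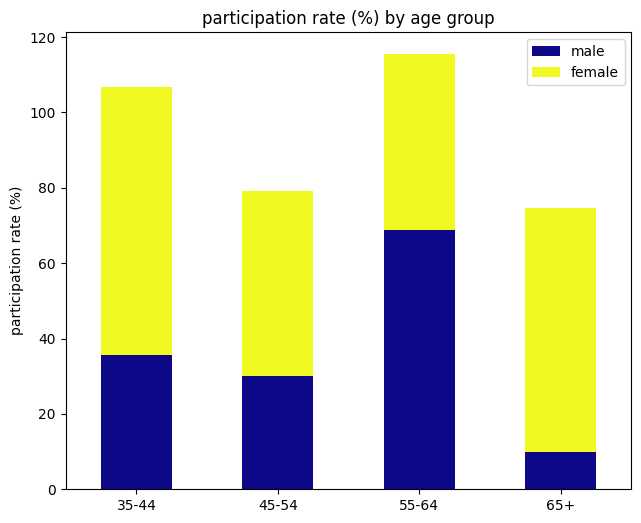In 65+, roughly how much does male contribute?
≈ 10

male top ≈ 10, bottom ≈ 0; segment ≈ 10.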